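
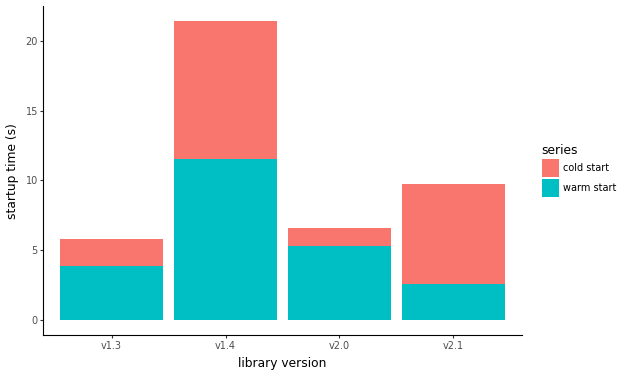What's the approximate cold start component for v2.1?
cold start top ≈ 10, bottom ≈ 2; segment ≈ 8.

≈ 8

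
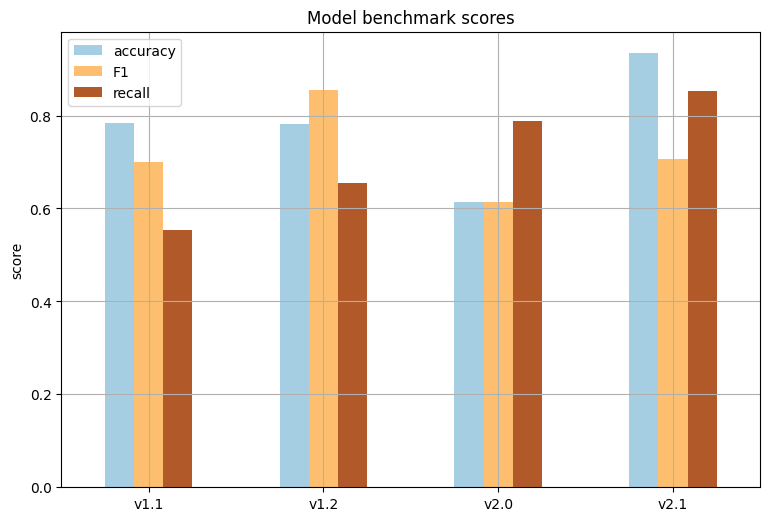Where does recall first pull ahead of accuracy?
v1.2: recall ≈ 0.7 vs accuracy ≈ 0.8 (not yet); v2.0: recall ≈ 0.8 vs accuracy ≈ 0.6 (first crossover).

v2.0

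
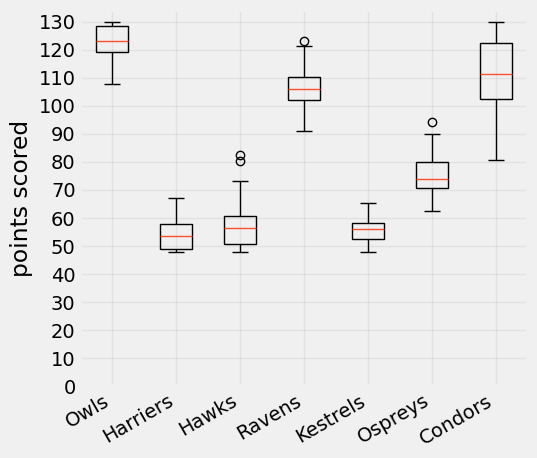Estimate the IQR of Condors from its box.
Q3 ≈ 120, Q1 ≈ 100; IQR ≈ 20.

≈ 20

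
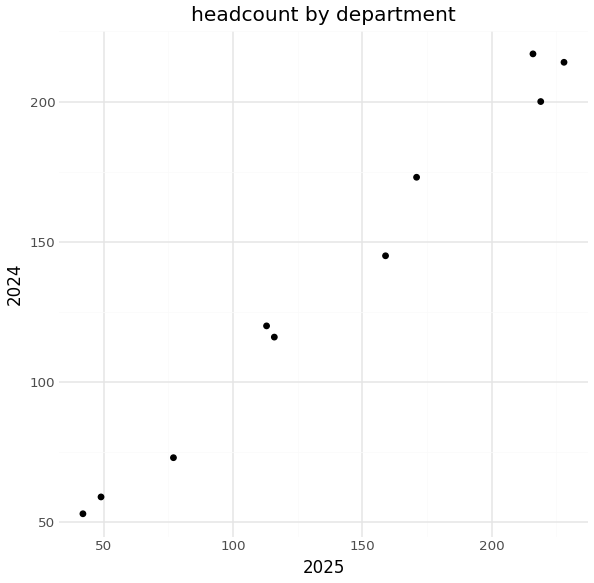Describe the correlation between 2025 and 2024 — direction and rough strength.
Points are positively correlated; strong (|r| ≈ 1.0).

positive, strong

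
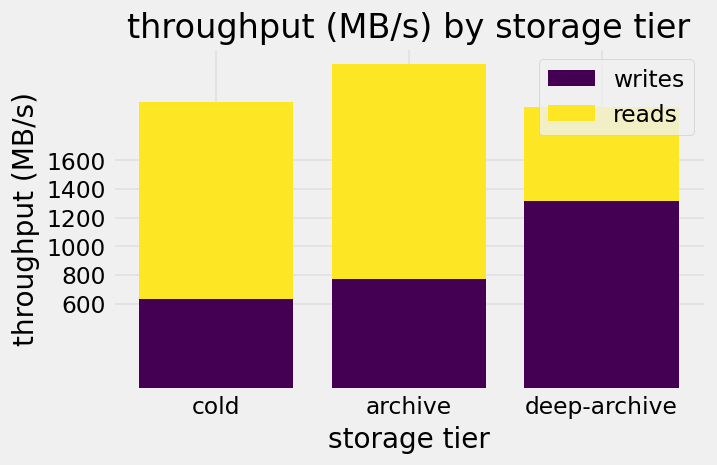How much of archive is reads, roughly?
reads top ≈ 2200, bottom ≈ 800; segment ≈ 1400.

≈ 1400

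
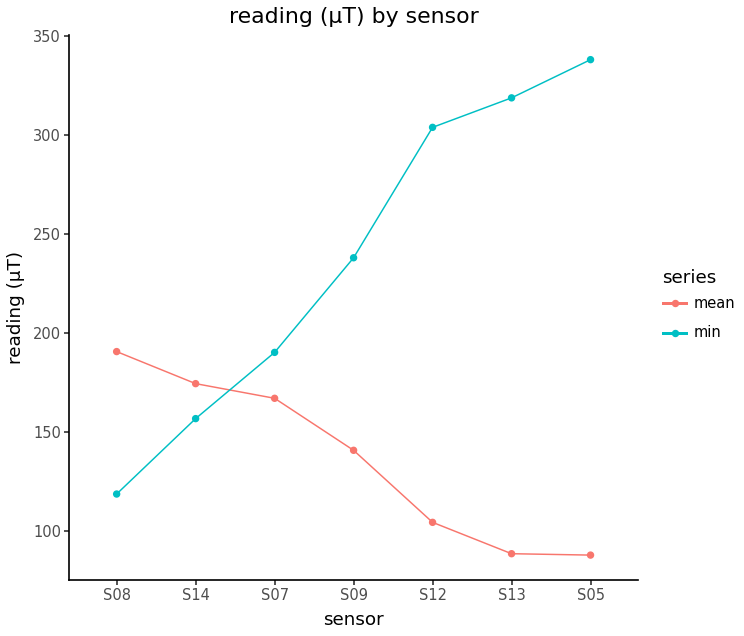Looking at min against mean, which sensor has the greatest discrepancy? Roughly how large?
S05: min ≈ 350, mean ≈ 100 → gap ≈ 250. Next-largest (S13) is only ≈ 225.

S05, ≈ 250 µT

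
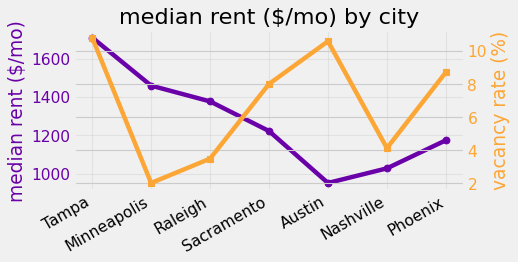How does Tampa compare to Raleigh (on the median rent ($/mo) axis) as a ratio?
≈ 1.21×

Tampa ≈ 1700, Raleigh ≈ 1400; 1700/1400 ≈ 1.21.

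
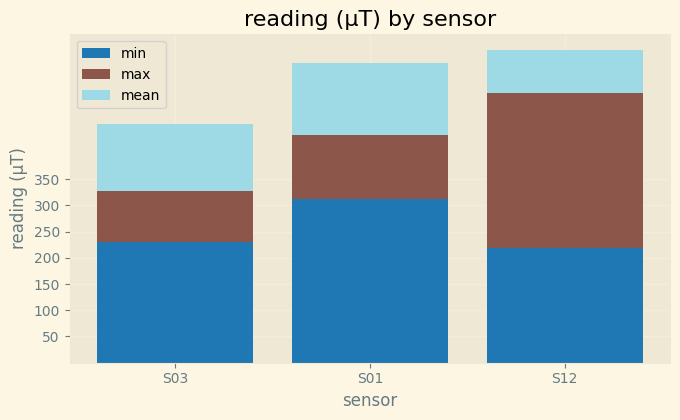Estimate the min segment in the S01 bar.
min top ≈ 300, bottom ≈ 0; segment ≈ 300.

≈ 300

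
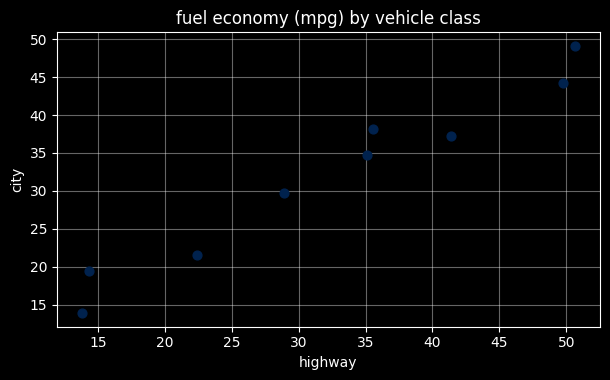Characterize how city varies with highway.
Points are positively correlated; strong (|r| ≈ 1.0).

positive, strong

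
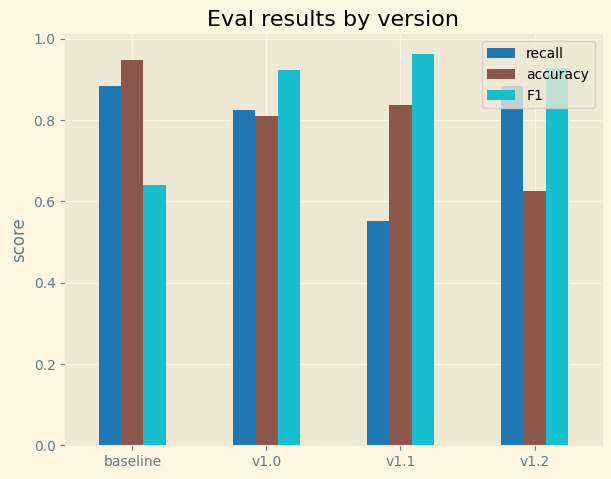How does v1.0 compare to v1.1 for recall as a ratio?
v1.0 ≈ 0.8, v1.1 ≈ 0.6; 0.8/0.6 ≈ 1.33.

≈ 1.33×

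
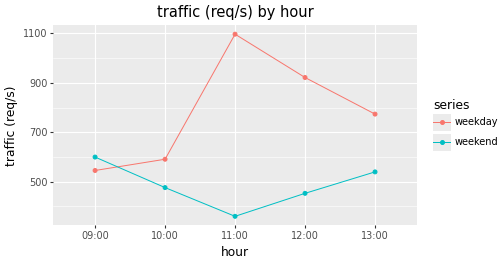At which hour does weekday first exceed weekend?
09:00: weekday ≈ 500 vs weekend ≈ 600 (not yet); 10:00: weekday ≈ 600 vs weekend ≈ 500 (first crossover).

10:00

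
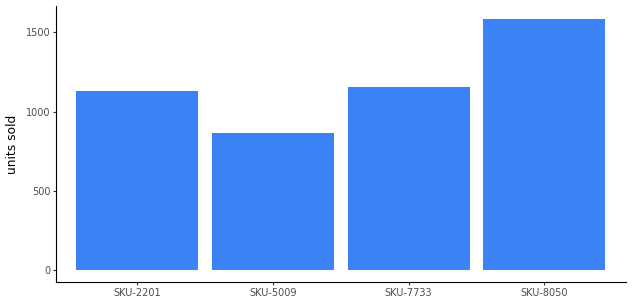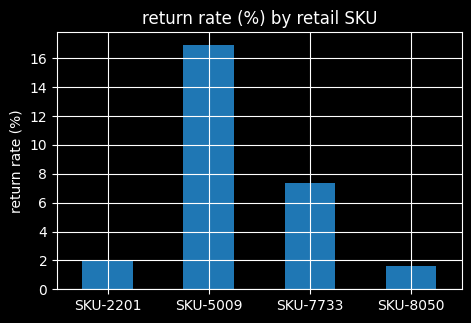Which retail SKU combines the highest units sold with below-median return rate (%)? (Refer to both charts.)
Chart 2 median return rate (%) ≈ 4; below-median retail SKUs: SKU-2201, SKU-8050. Among those, SKU-8050 has the highest units sold (≈ 1600).

SKU-8050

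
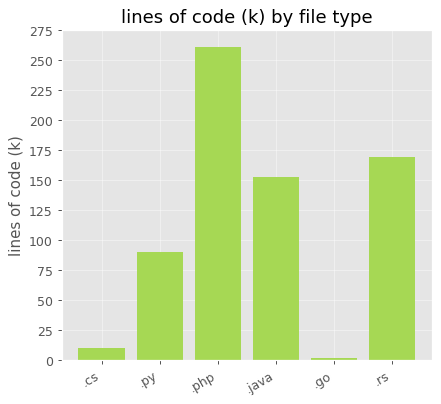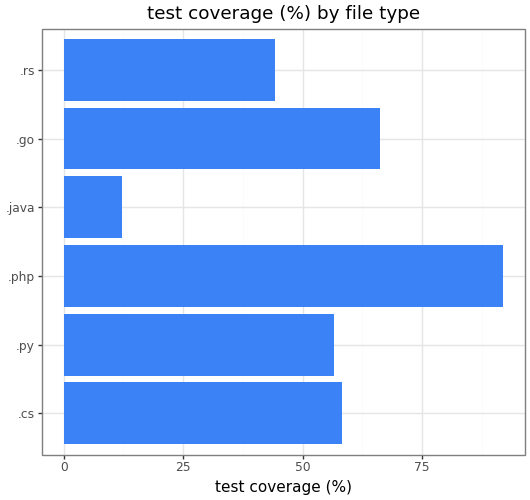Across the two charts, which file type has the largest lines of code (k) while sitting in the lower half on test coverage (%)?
.rs

Chart 2 median test coverage (%) ≈ 60; below-median file types: .py, .java, .rs. Among those, .rs has the highest lines of code (k) (≈ 175).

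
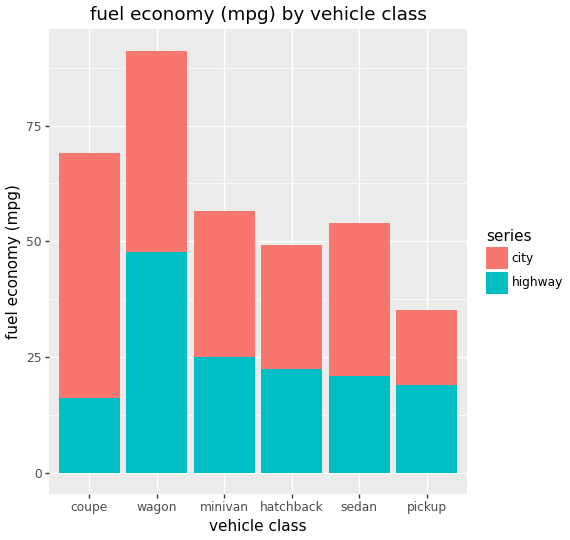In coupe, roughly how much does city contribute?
city top ≈ 70, bottom ≈ 20; segment ≈ 50.

≈ 50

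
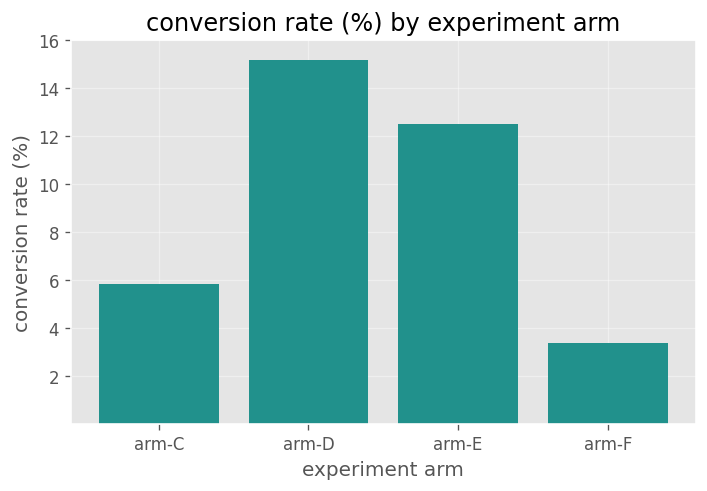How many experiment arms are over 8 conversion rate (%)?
2

Above 8: arm-D, arm-E.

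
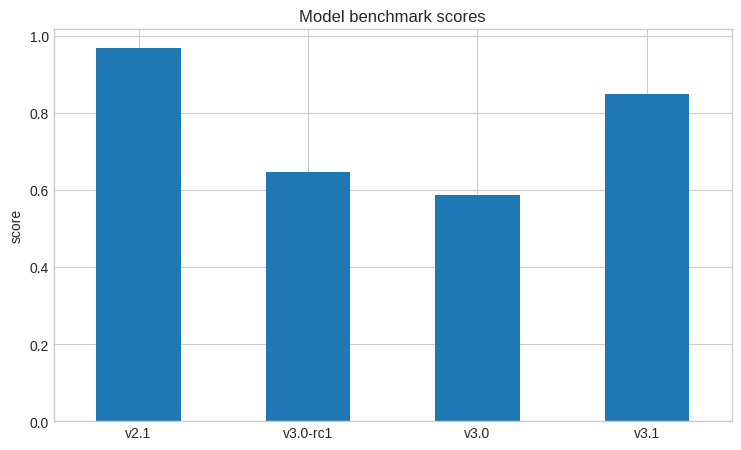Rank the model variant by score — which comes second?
v3.1

Top 3: v2.1 ≈ 1.0, v3.1 ≈ 0.8, v3.0-rc1 ≈ 0.6.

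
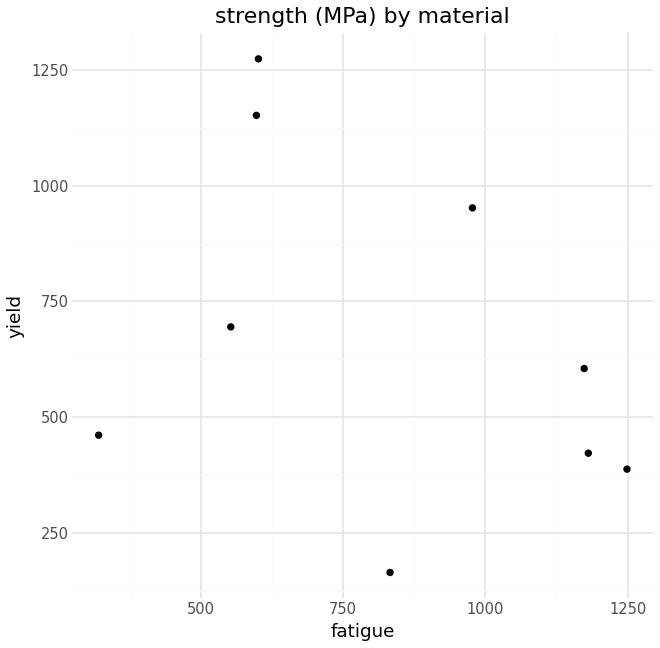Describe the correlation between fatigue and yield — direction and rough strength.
negative, weak

Points are negatively correlated; weak (|r| ≈ 0.3).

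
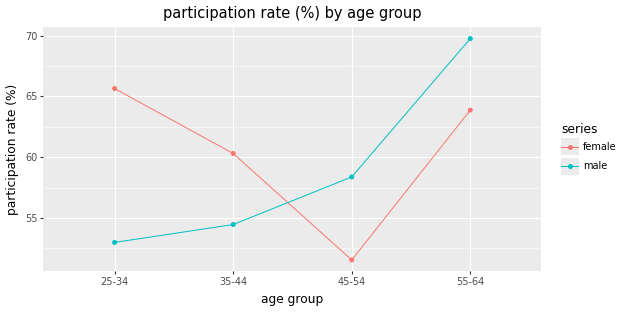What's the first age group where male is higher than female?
45-54

35-44: male ≈ 54 vs female ≈ 60 (not yet); 45-54: male ≈ 58 vs female ≈ 52 (first crossover).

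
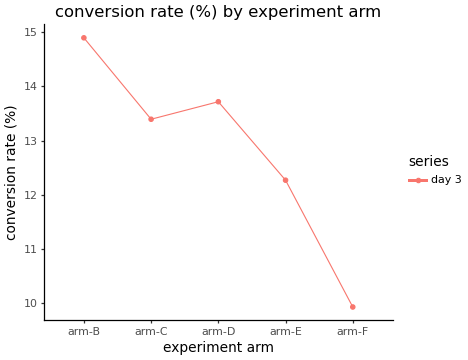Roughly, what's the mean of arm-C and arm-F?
(13.5 + 10.0) / 2 ≈ 11.75.

≈ 11.75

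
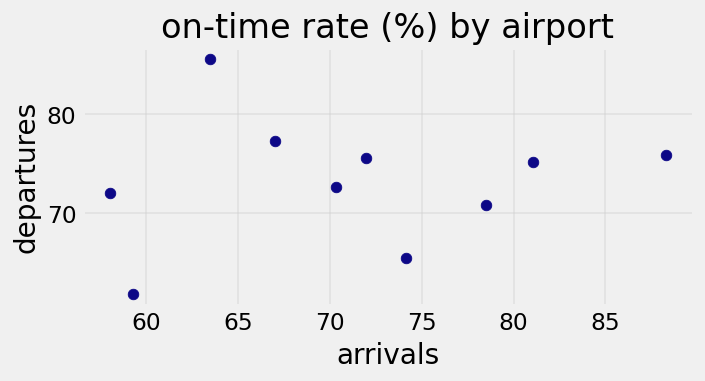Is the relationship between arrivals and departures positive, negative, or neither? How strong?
no clear correlation

Points are roughly uncorrelated; weak (|r| ≈ 0.1).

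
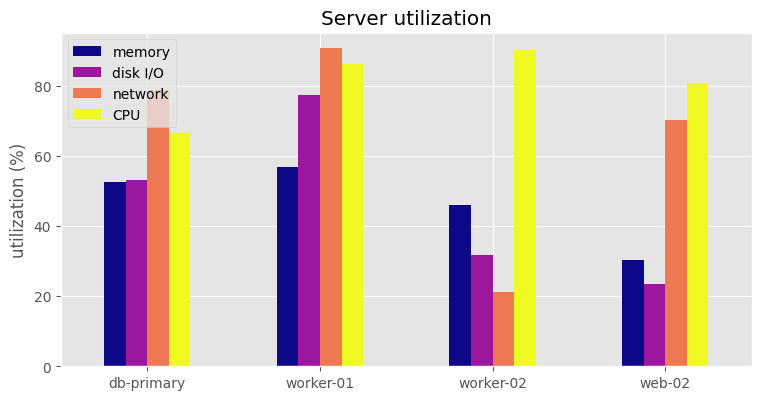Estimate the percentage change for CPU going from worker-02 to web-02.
worker-02 ≈ 90, web-02 ≈ 80; (80 − 90) / 90 ≈ -11.1%.

≈ -11.1%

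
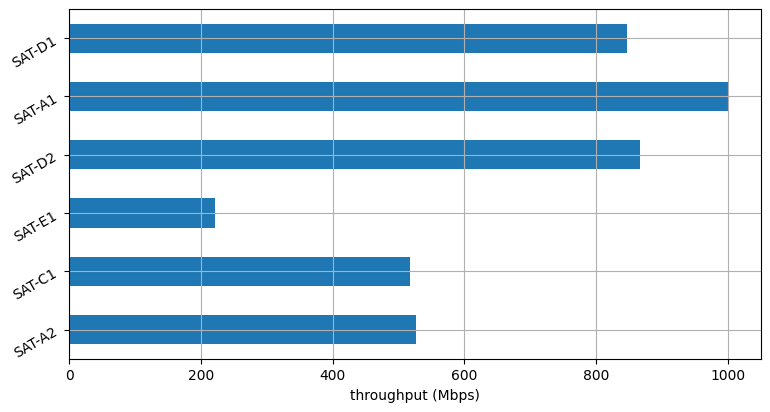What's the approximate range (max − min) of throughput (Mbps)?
Max SAT-A1 ≈ 1000, min SAT-E1 ≈ 200; range ≈ 800.

≈ 800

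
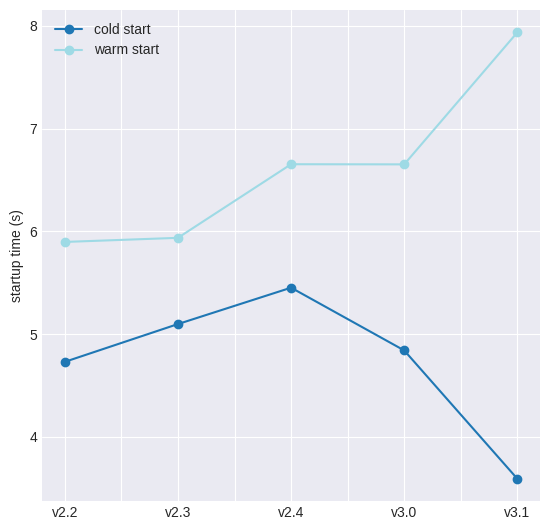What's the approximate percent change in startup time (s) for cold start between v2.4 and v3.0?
v2.4 ≈ 5.5, v3.0 ≈ 5.0; (5.0 − 5.5) / 5.5 ≈ -9.1%.

≈ -9.1%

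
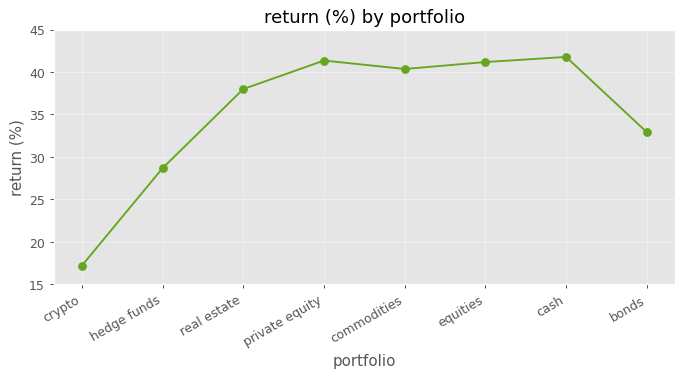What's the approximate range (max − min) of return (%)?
Max cash ≈ 40, min crypto ≈ 15; range ≈ 25.

≈ 25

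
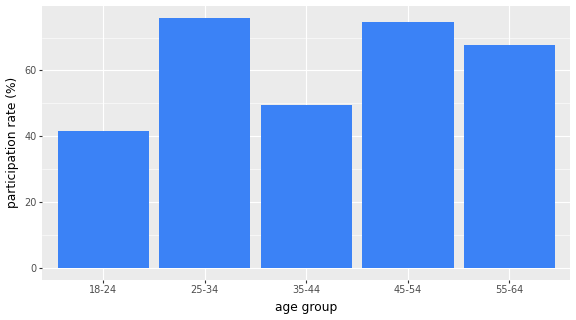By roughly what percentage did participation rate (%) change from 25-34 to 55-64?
25-34 ≈ 80, 55-64 ≈ 70; (70 − 80) / 80 ≈ -12.5%.

≈ -12.5%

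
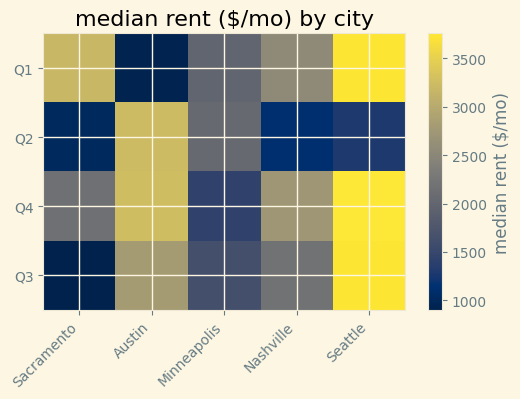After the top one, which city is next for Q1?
Top 3 for Q1: Seattle ≈ 3500, Sacramento ≈ 3000, Nashville ≈ 2500.

Sacramento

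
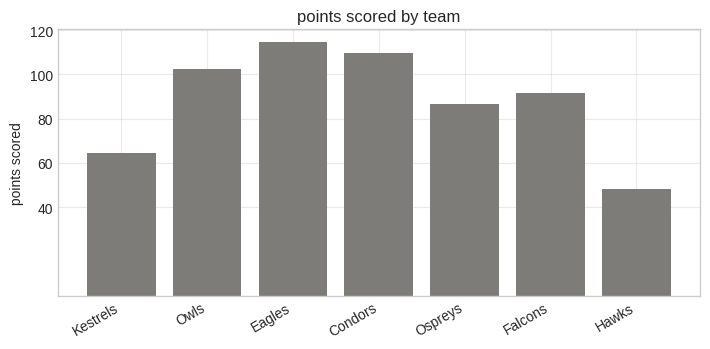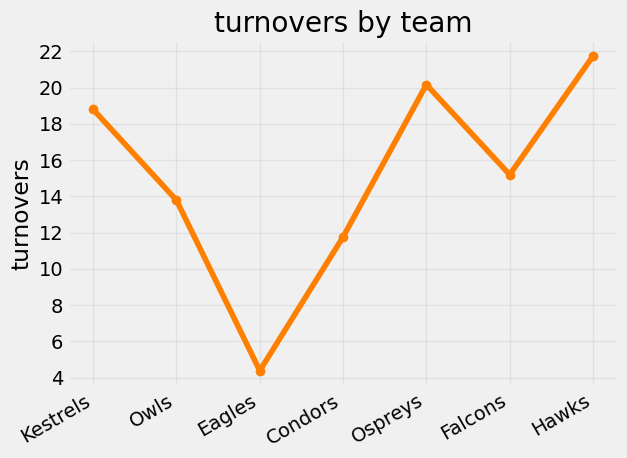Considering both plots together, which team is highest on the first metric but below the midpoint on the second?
Chart 2 median turnovers ≈ 16; below-median teams: Owls, Eagles, Condors. Among those, Eagles has the highest points scored (≈ 120).

Eagles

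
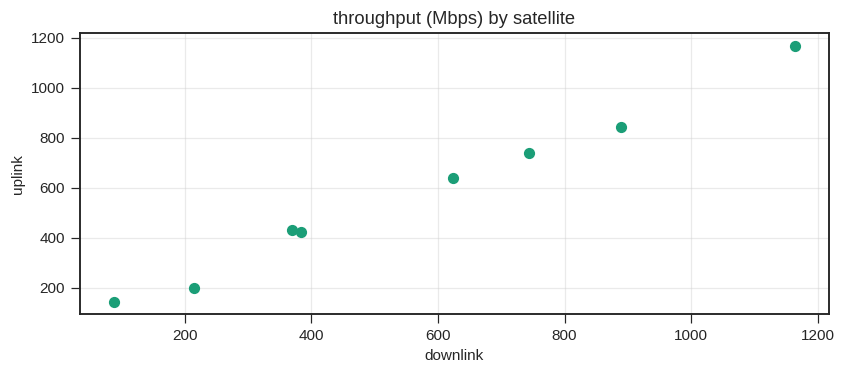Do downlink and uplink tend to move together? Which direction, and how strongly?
positive, strong

Points are positively correlated; strong (|r| ≈ 1.0).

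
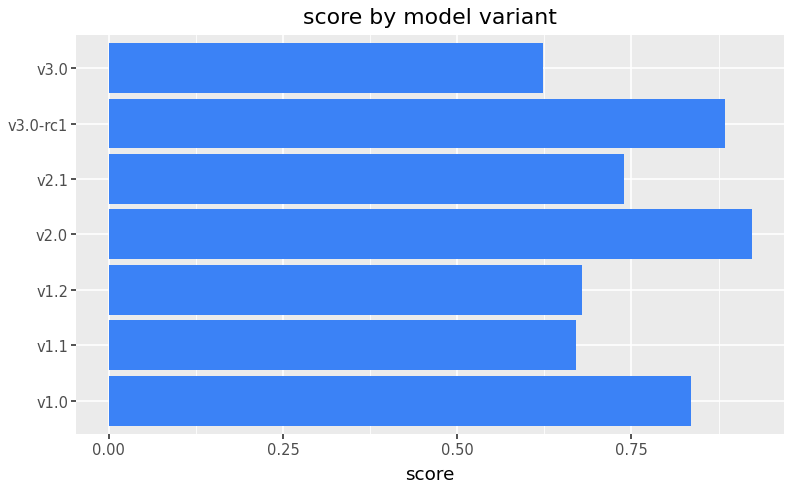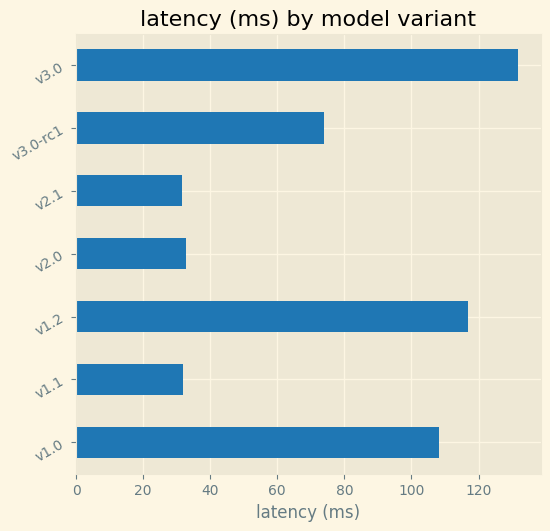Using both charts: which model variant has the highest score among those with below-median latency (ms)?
v2.0

Chart 2 median latency (ms) ≈ 80; below-median model variants: v1.1, v2.0, v2.1. Among those, v2.0 has the highest score (≈ 0.9).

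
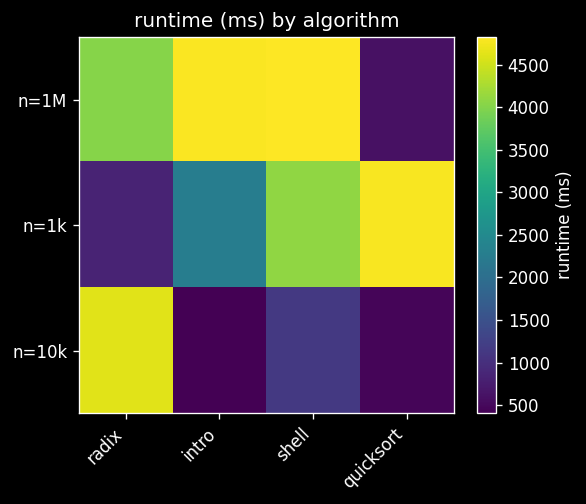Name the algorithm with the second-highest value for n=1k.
Top 3 for n=1k: quicksort ≈ 5000, shell ≈ 4000, intro ≈ 2500.

shell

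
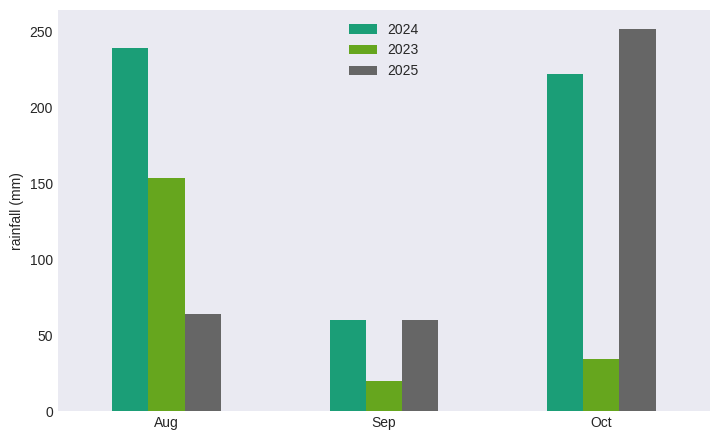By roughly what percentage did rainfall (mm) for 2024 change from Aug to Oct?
≈ -10%

Aug ≈ 250, Oct ≈ 225; (225 − 250) / 250 ≈ -10%.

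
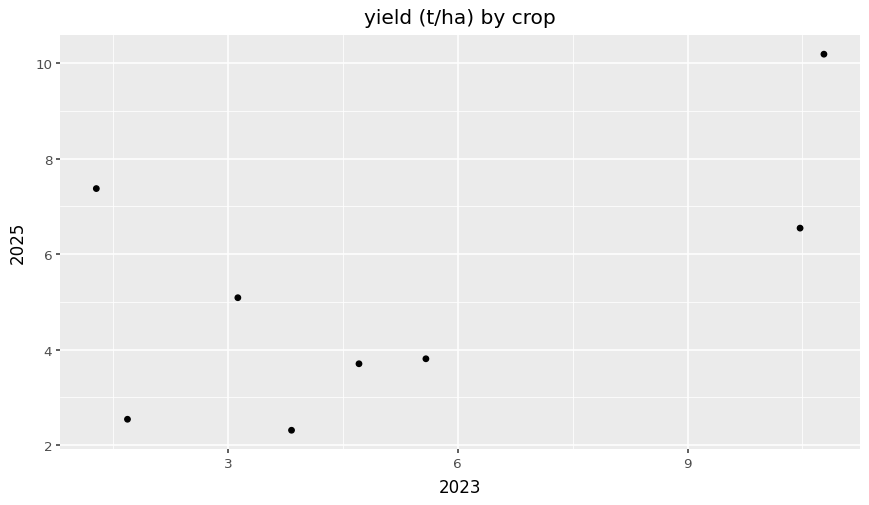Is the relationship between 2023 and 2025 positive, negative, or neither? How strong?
Points are positively correlated; moderate (|r| ≈ 0.6).

positive, moderate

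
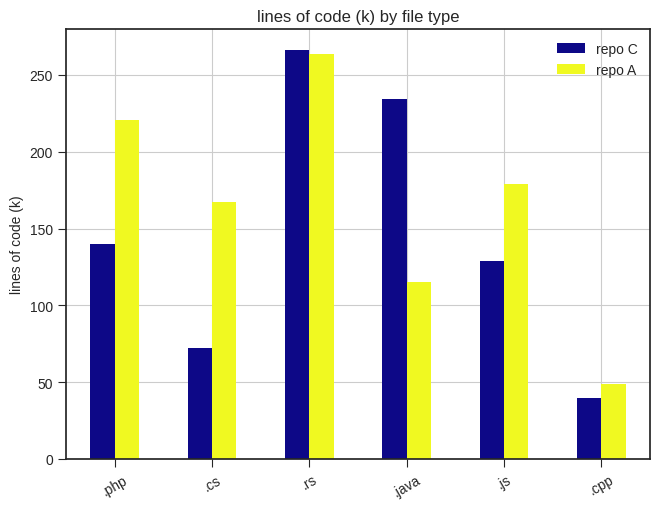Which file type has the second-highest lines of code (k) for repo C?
Top 3 for repo C: .rs ≈ 275, .java ≈ 225, .php ≈ 150.

.java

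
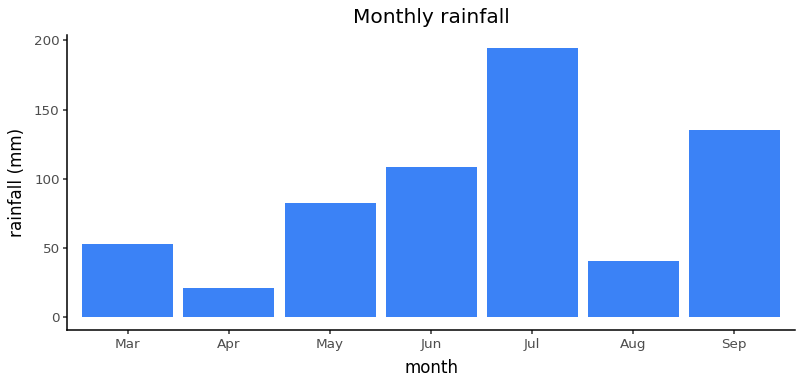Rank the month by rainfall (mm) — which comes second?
Top 3: Jul ≈ 200, Sep ≈ 140, Jun ≈ 100.

Sep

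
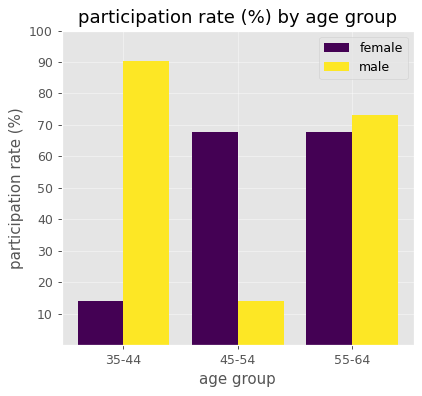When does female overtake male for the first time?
45-54

35-44: female ≈ 10 vs male ≈ 90 (not yet); 45-54: female ≈ 70 vs male ≈ 10 (first crossover).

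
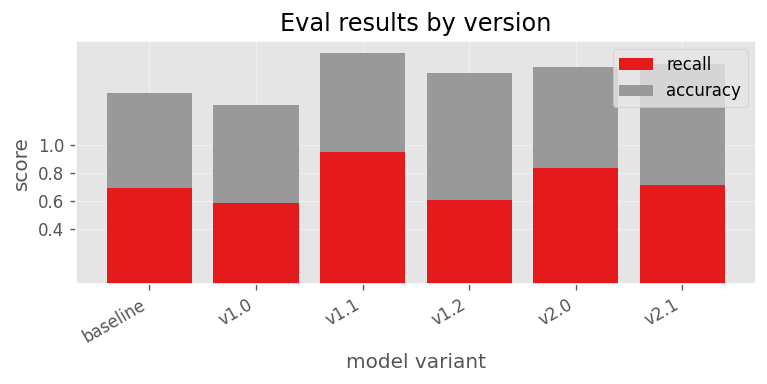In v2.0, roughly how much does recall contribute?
≈ 0.8

recall top ≈ 0.8, bottom ≈ 0.0; segment ≈ 0.8.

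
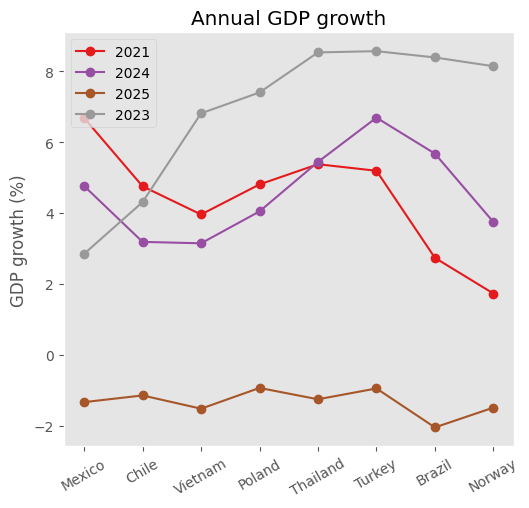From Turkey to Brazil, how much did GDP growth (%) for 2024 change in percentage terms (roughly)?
Turkey ≈ 7, Brazil ≈ 6; (6 − 7) / 7 ≈ -14.3%.

≈ -14.3%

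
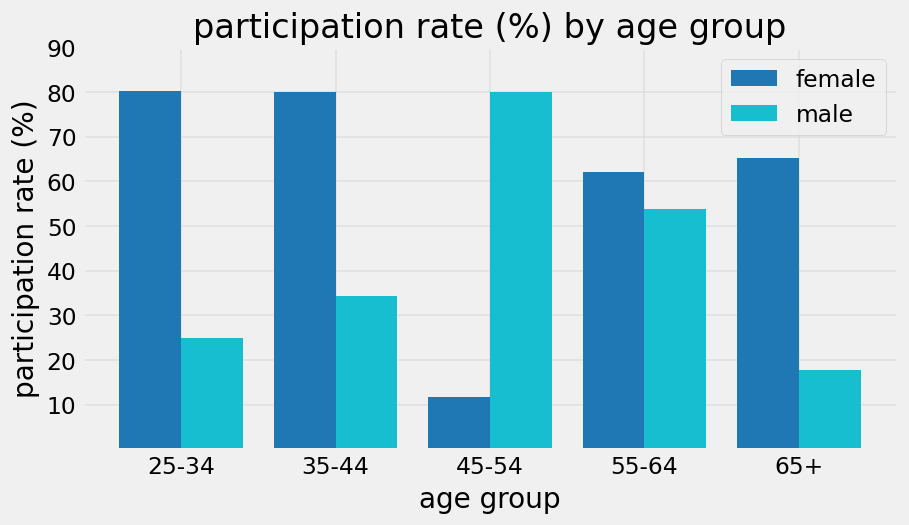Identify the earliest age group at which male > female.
45-54

35-44: male ≈ 30 vs female ≈ 80 (not yet); 45-54: male ≈ 80 vs female ≈ 10 (first crossover).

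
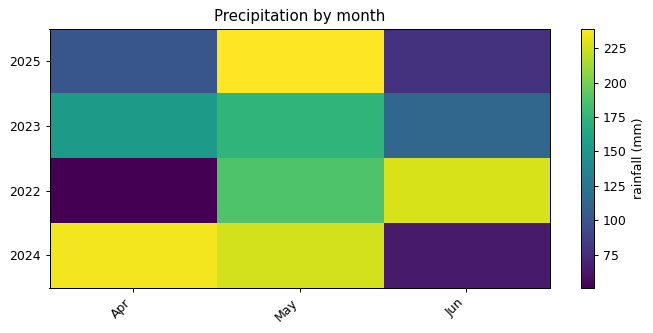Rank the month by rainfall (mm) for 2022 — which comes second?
Top 3 for 2022: Jun ≈ 220, May ≈ 180, Apr ≈ 60.

May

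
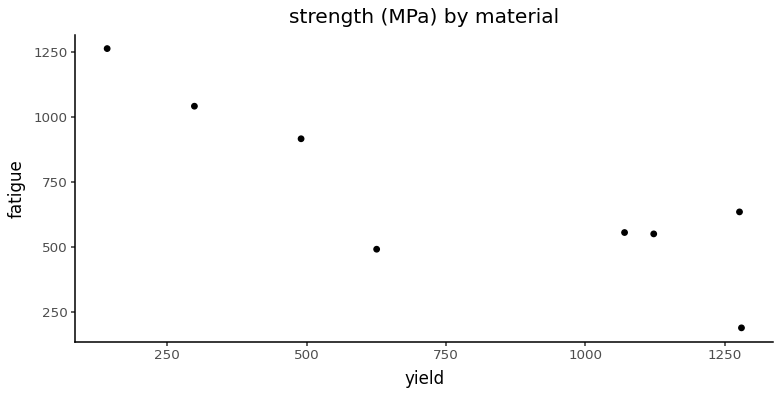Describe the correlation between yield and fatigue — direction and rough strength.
Points are negatively correlated; strong (|r| ≈ 0.9).

negative, strong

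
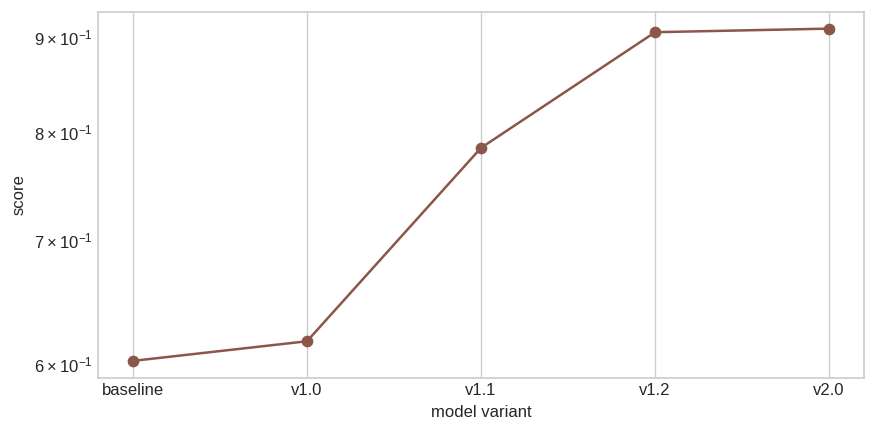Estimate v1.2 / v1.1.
≈ 1.12×

v1.2 ≈ 0.90, v1.1 ≈ 0.80; 0.90/0.80 ≈ 1.12.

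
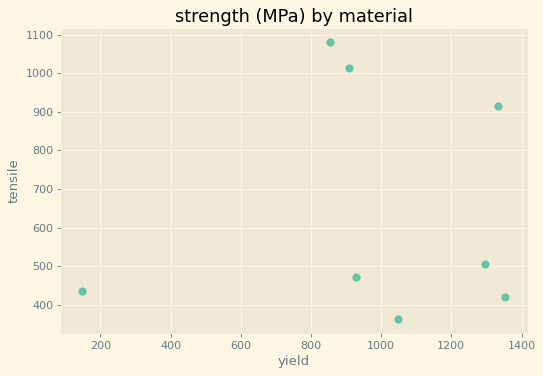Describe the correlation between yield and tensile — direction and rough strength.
Points are roughly uncorrelated; weak (|r| ≈ 0.1).

no clear correlation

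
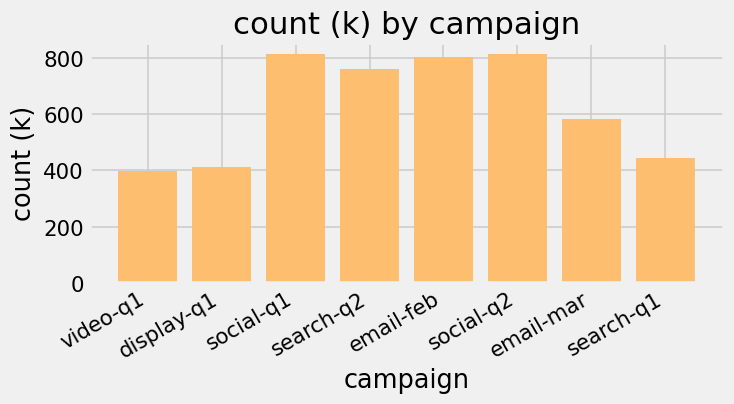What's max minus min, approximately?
≈ 400

Max social-q2 ≈ 800, min video-q1 ≈ 400; range ≈ 400.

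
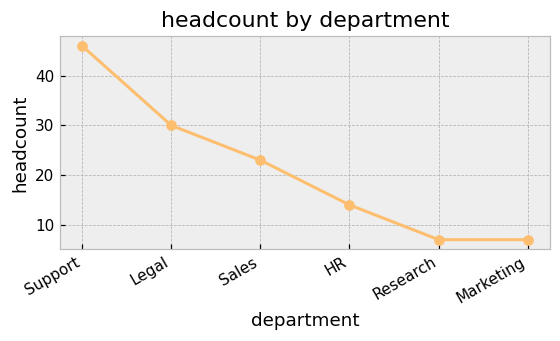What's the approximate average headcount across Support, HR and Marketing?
(45 + 15 + 5) / 3 ≈ 22.

≈ 22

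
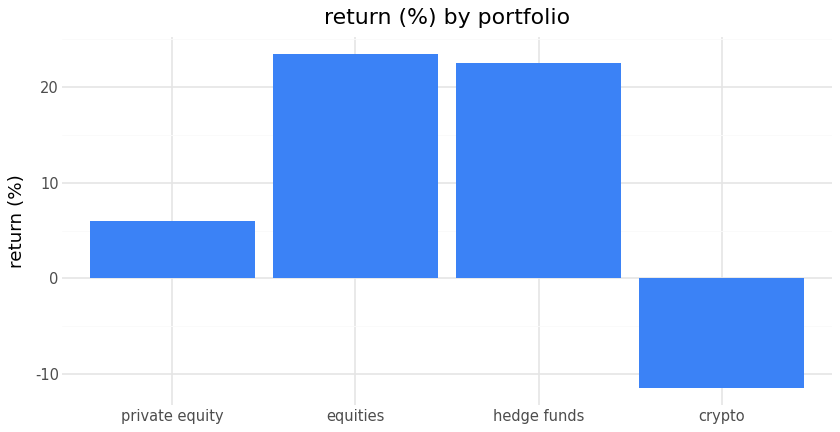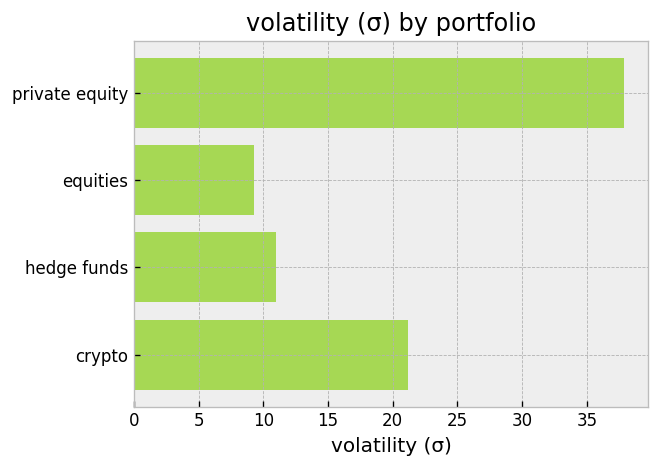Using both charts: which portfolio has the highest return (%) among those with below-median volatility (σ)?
Chart 2 median volatility (σ) ≈ 15; below-median portfolios: equities, hedge funds. Among those, equities has the highest return (%) (≈ 25).

equities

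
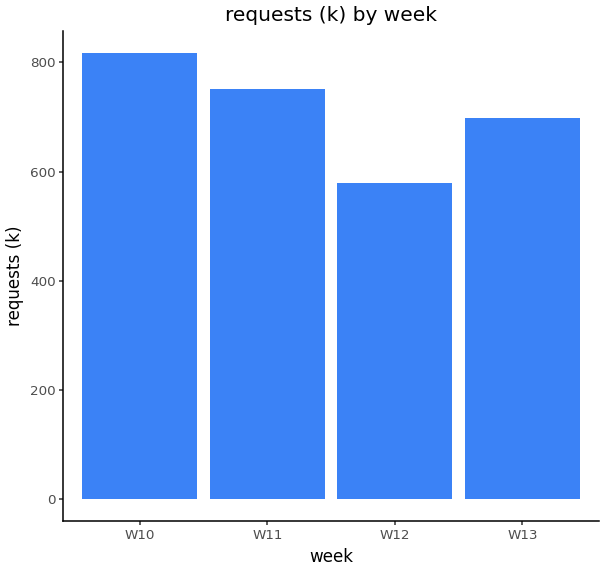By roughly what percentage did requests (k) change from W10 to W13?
W10 ≈ 800, W13 ≈ 700; (700 − 800) / 800 ≈ -12.5%.

≈ -12.5%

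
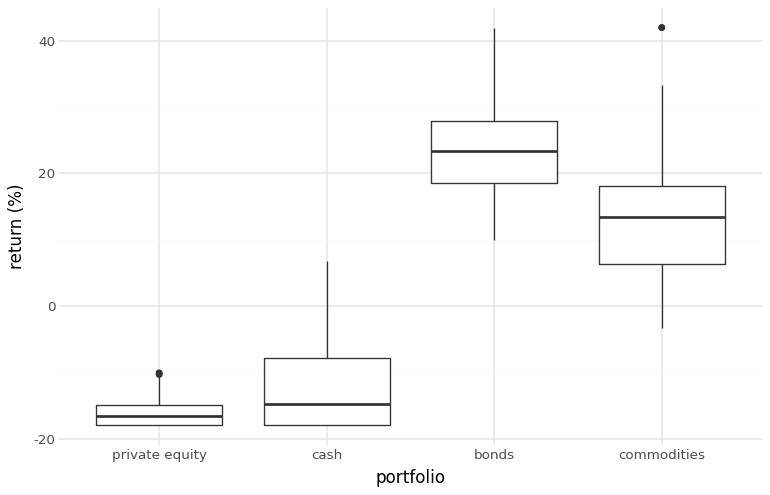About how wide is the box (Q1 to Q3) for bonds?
Q3 ≈ 30, Q1 ≈ 20; IQR ≈ 10.

≈ 10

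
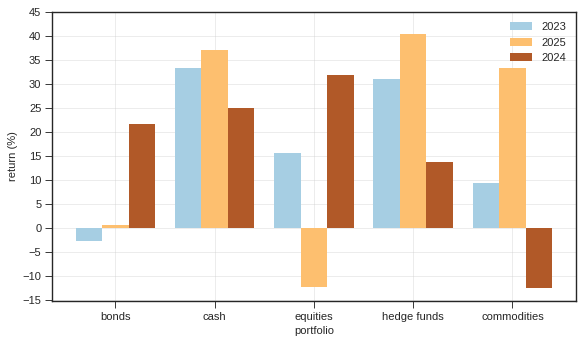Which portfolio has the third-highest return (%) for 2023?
equities

Top 4 for 2023: cash ≈ 35, hedge funds ≈ 30, equities ≈ 15, commodities ≈ 10.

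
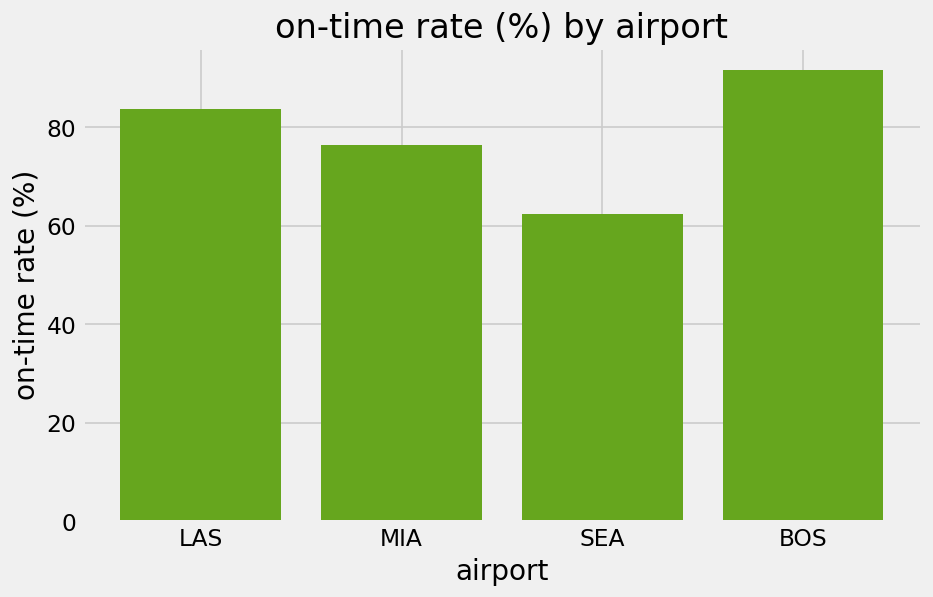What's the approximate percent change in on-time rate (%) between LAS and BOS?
≈ +12.5%

LAS ≈ 80, BOS ≈ 90; (90 − 80) / 80 ≈ +12.5%.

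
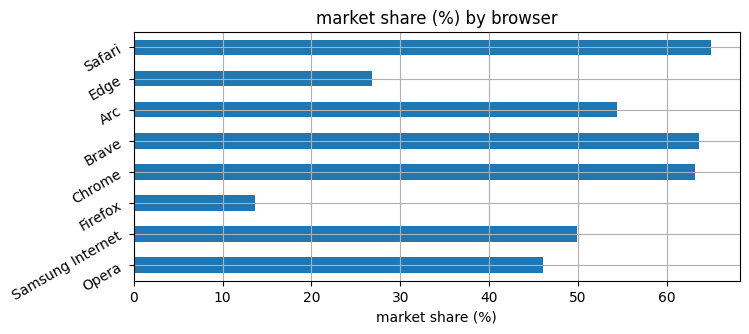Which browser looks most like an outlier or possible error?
Firefox

Firefox ≈ 10; the rest sit between ≈ 30 and ≈ 60.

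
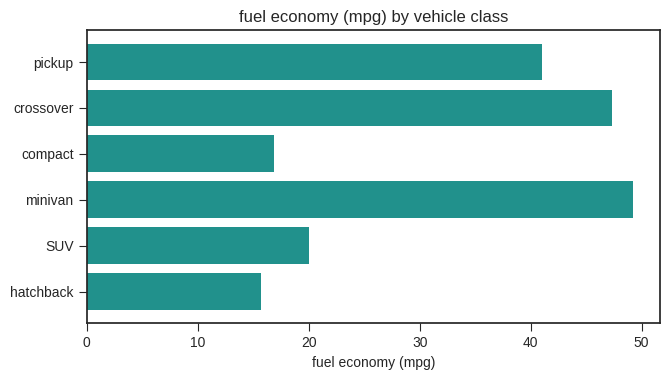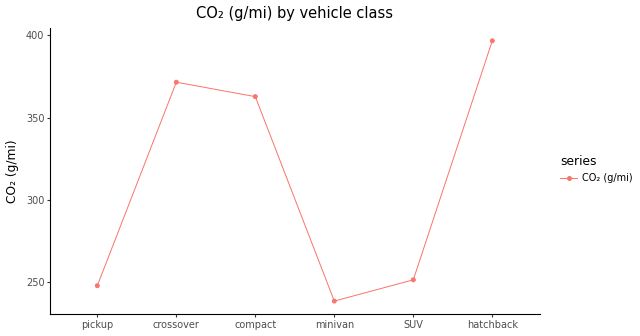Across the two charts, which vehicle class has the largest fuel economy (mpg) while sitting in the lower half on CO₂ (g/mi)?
Chart 2 median CO₂ (g/mi) ≈ 300; below-median vehicle classes: pickup, minivan, SUV. Among those, minivan has the highest fuel economy (mpg) (≈ 50).

minivan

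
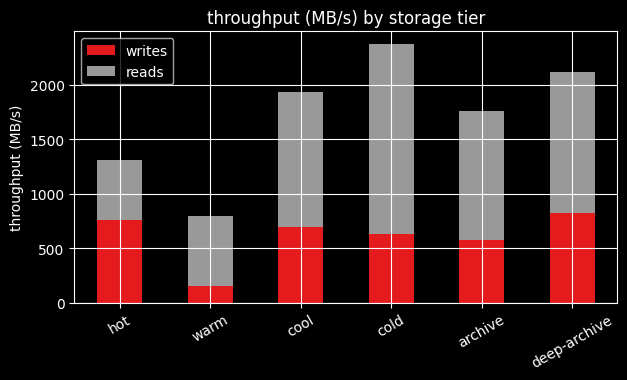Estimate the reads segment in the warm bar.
reads top ≈ 800, bottom ≈ 200; segment ≈ 600.

≈ 600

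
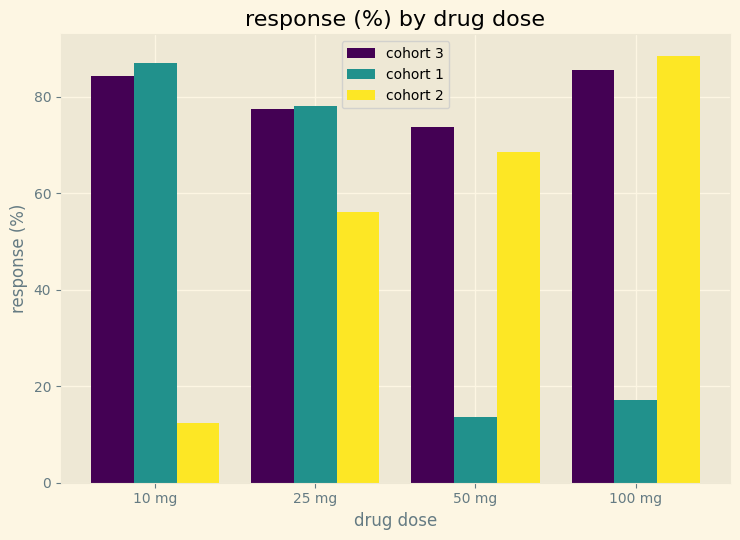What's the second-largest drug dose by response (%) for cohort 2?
Top 3 for cohort 2: 100 mg ≈ 90, 50 mg ≈ 70, 25 mg ≈ 60.

50 mg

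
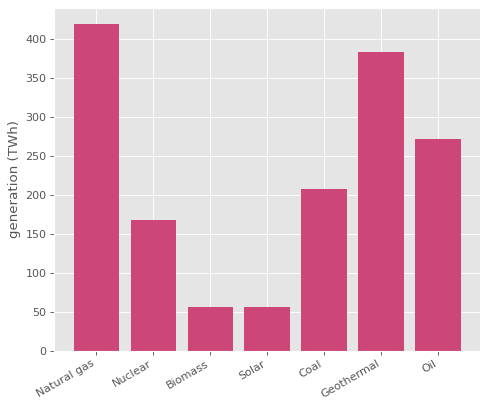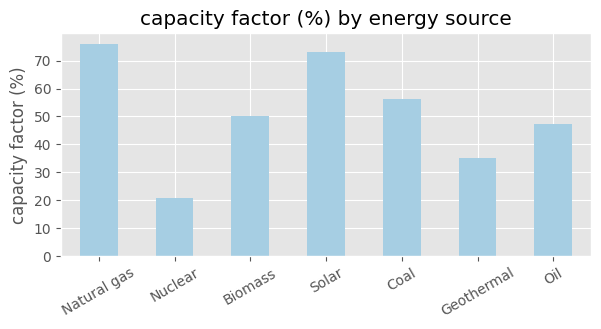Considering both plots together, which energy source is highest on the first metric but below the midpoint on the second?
Geothermal

Chart 2 median capacity factor (%) ≈ 50; below-median energy sources: Nuclear, Geothermal, Oil. Among those, Geothermal has the highest generation (TWh) (≈ 400).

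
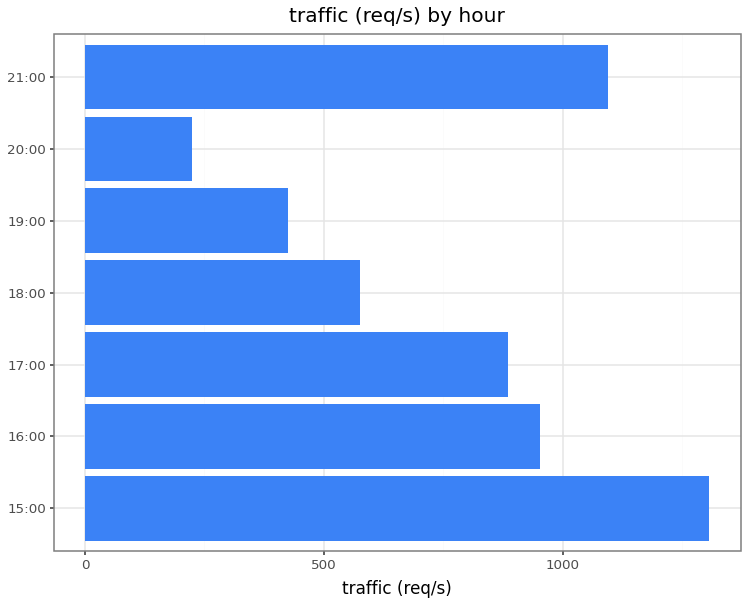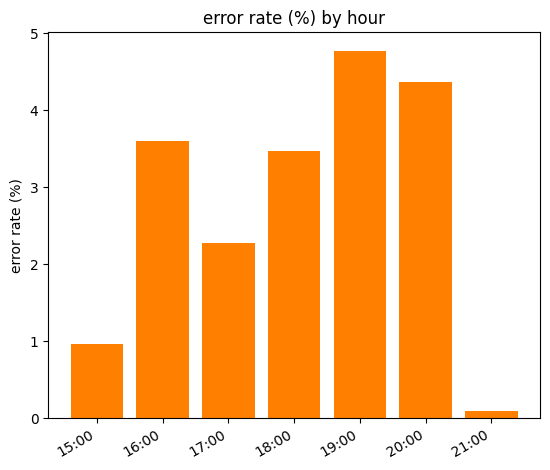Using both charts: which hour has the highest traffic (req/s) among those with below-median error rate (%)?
15:00

Chart 2 median error rate (%) ≈ 3.5; below-median hours: 15:00, 17:00, 21:00. Among those, 15:00 has the highest traffic (req/s) (≈ 1400).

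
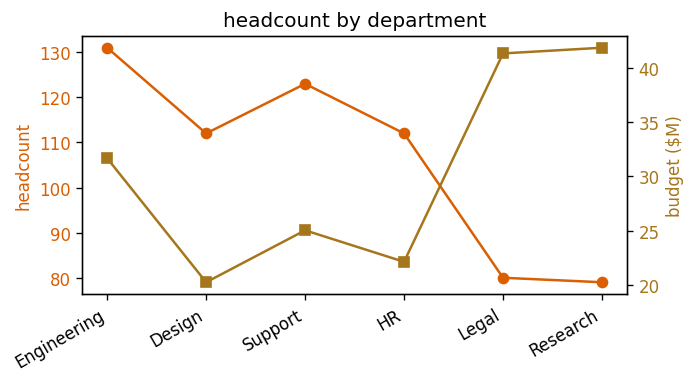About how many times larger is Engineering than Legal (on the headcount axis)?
Engineering ≈ 130, Legal ≈ 80; 130/80 ≈ 1.62.

≈ 1.62×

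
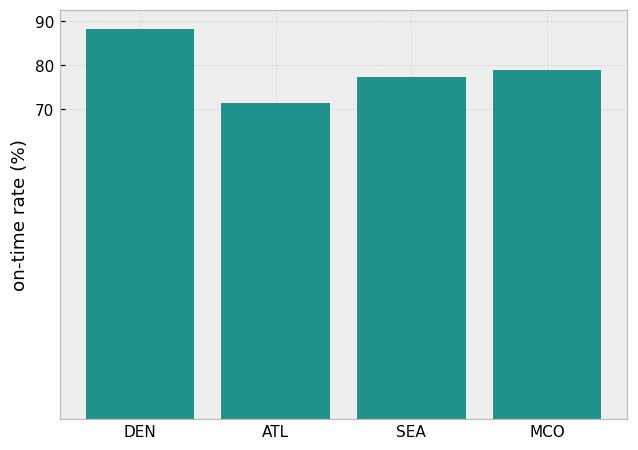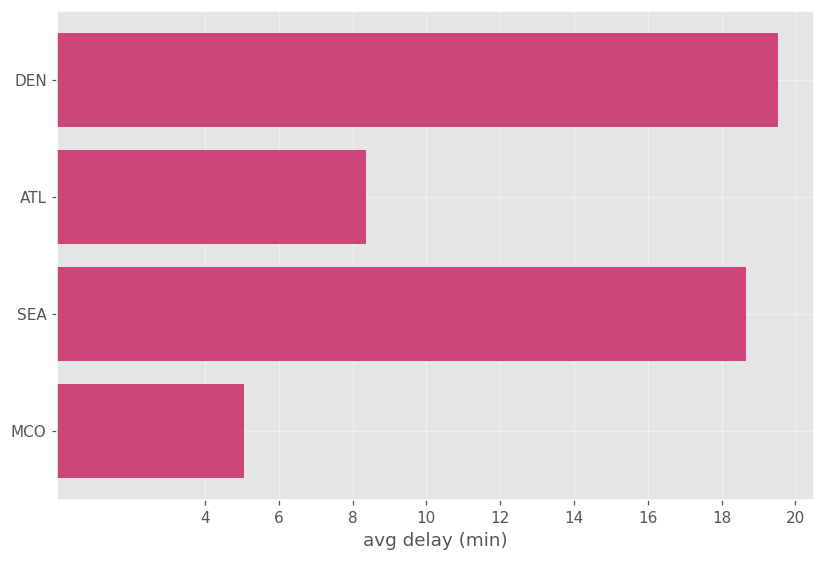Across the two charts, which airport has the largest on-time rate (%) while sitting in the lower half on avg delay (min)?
MCO

Chart 2 median avg delay (min) ≈ 14; below-median airports: ATL, MCO. Among those, MCO has the highest on-time rate (%) (≈ 80).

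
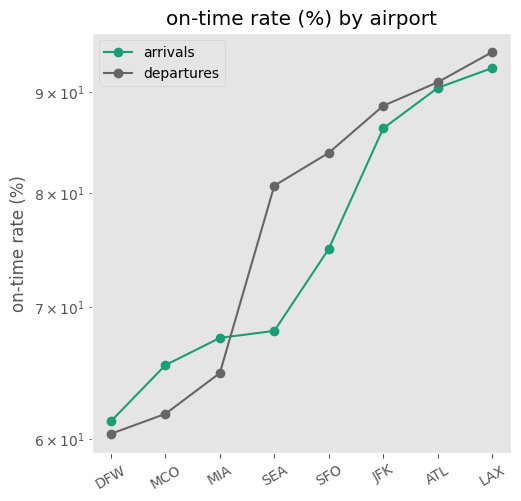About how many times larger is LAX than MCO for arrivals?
≈ 1.46×

LAX ≈ 95, MCO ≈ 65; 95/65 ≈ 1.46.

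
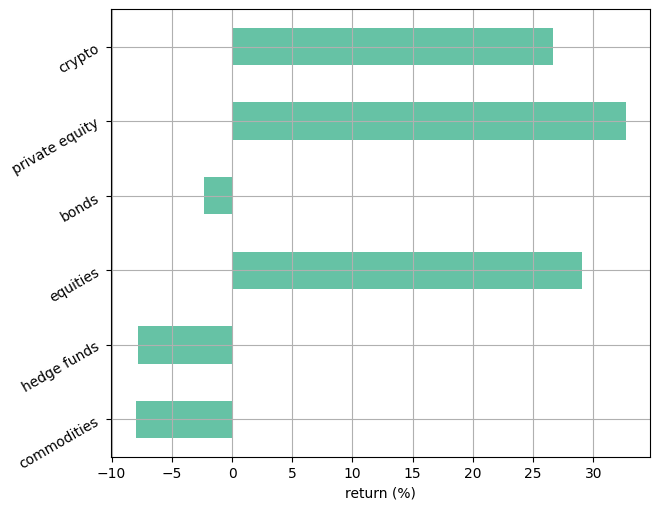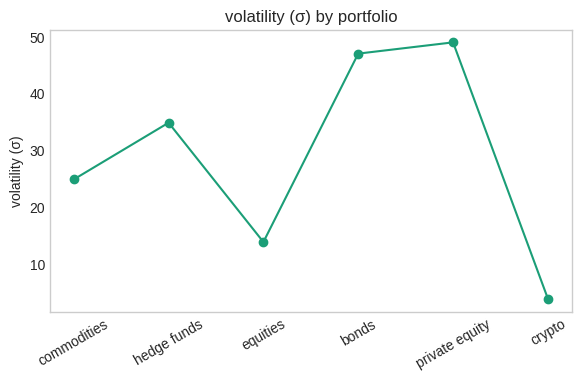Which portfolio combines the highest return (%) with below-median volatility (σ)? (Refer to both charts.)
Chart 2 median volatility (σ) ≈ 30; below-median portfolios: commodities, equities, crypto. Among those, equities has the highest return (%) (≈ 30).

equities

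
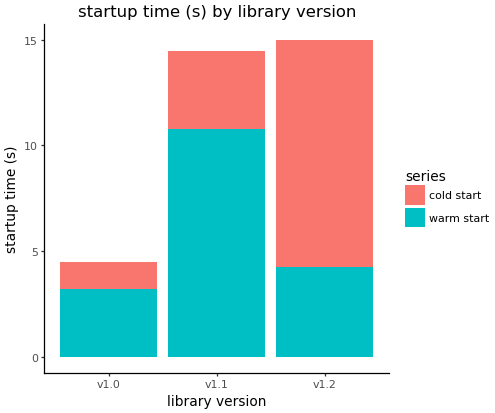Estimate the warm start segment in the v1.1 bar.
warm start top ≈ 10, bottom ≈ 0; segment ≈ 10.

≈ 10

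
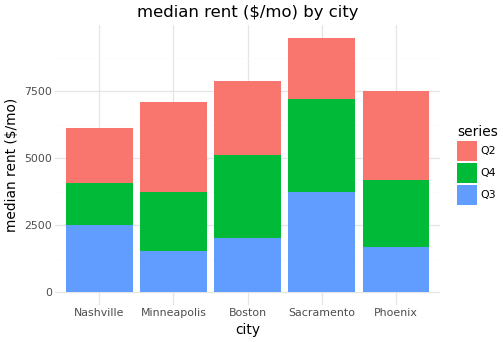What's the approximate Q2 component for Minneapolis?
≈ 3000

Q2 top ≈ 7000, bottom ≈ 4000; segment ≈ 3000.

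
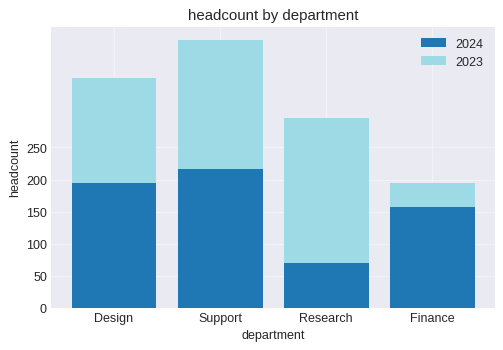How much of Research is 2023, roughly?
2023 top ≈ 300, bottom ≈ 50; segment ≈ 250.

≈ 250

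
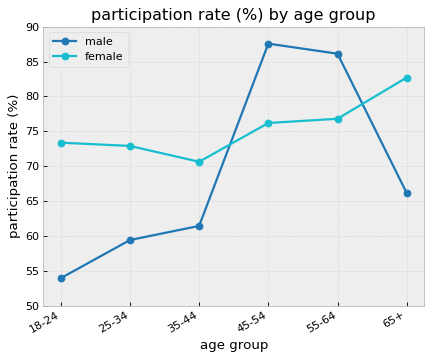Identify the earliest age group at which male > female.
35-44: male ≈ 60 vs female ≈ 70 (not yet); 45-54: male ≈ 90 vs female ≈ 75 (first crossover).

45-54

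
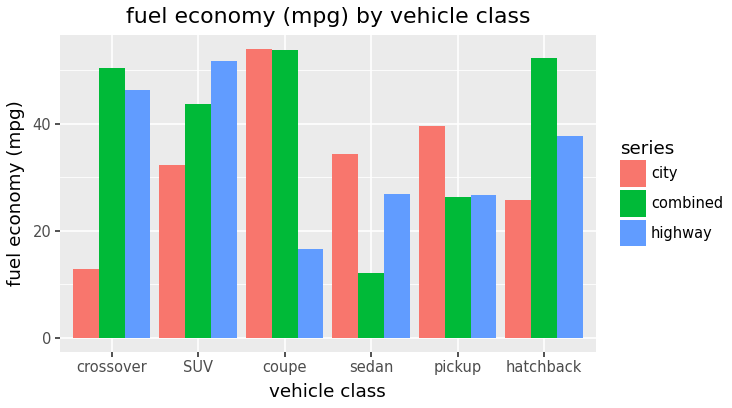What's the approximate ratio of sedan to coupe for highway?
sedan ≈ 25, coupe ≈ 15; 25/15 ≈ 1.67.

≈ 1.67×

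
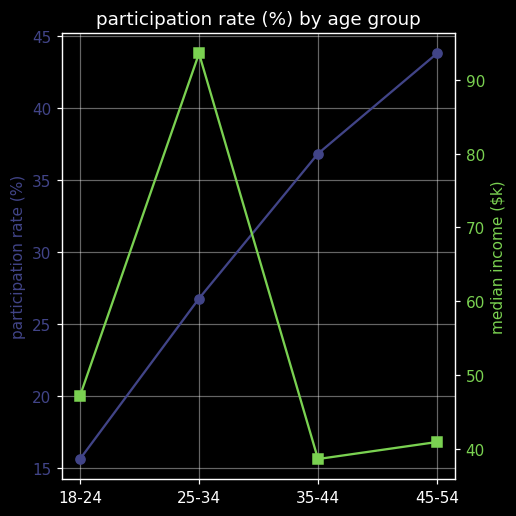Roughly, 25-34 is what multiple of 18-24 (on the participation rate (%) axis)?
≈ 1.67×

25-34 ≈ 25, 18-24 ≈ 15; 25/15 ≈ 1.67.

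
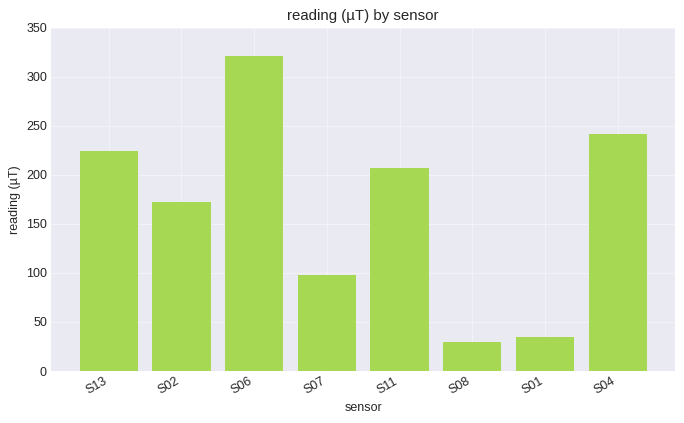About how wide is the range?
Max S06 ≈ 300, min S08 ≈ 50; range ≈ 250.

≈ 250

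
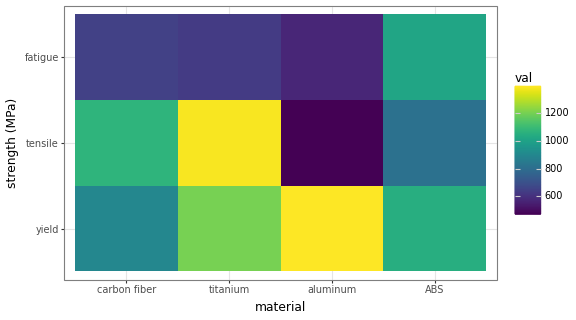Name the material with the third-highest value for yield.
ABS

Top 4 for yield: aluminum ≈ 1400, titanium ≈ 1200, ABS ≈ 1100, carbon fiber ≈ 900.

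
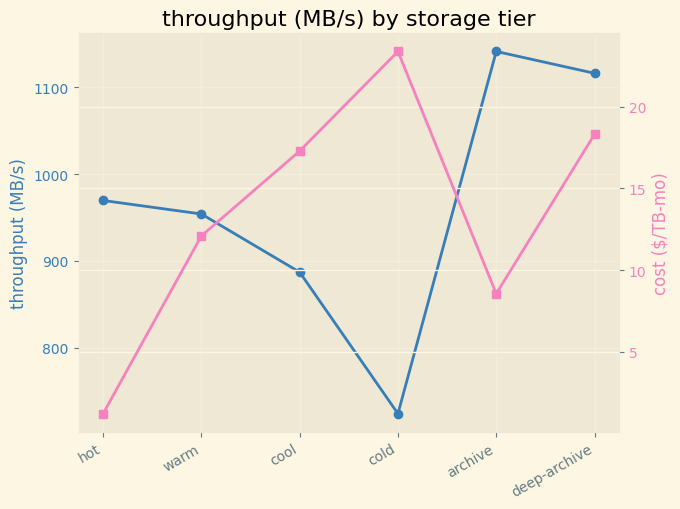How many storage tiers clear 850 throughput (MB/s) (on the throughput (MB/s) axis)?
5

Above 850: hot, warm, cool, archive, deep-archive.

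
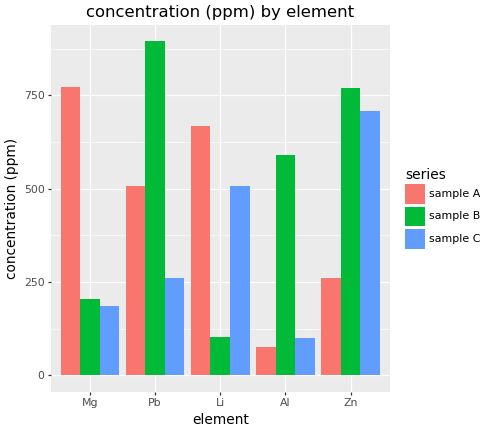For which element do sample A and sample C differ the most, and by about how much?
Mg: sample A ≈ 800, sample C ≈ 200 → gap ≈ 600. Next-largest (Zn) is only ≈ 400.

Mg, ≈ 600 ppm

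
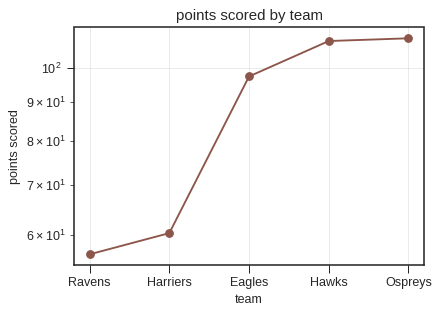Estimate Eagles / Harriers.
≈ 1.58×

Eagles ≈ 95, Harriers ≈ 60; 95/60 ≈ 1.58.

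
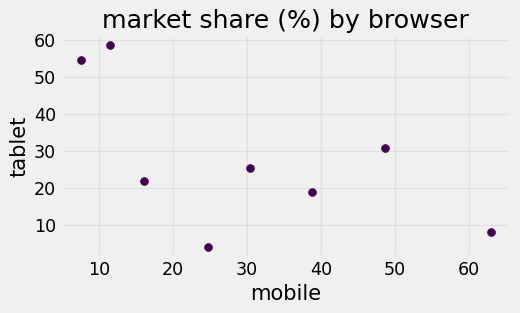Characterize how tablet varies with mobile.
Points are negatively correlated; moderate (|r| ≈ 0.6).

negative, moderate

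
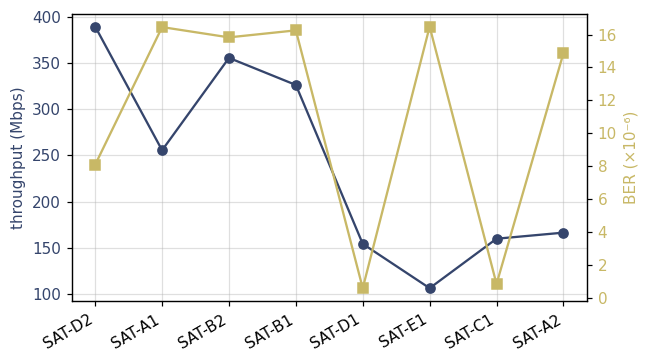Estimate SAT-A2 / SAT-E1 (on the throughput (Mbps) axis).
SAT-A2 ≈ 175, SAT-E1 ≈ 100; 175/100 ≈ 1.75.

≈ 1.75×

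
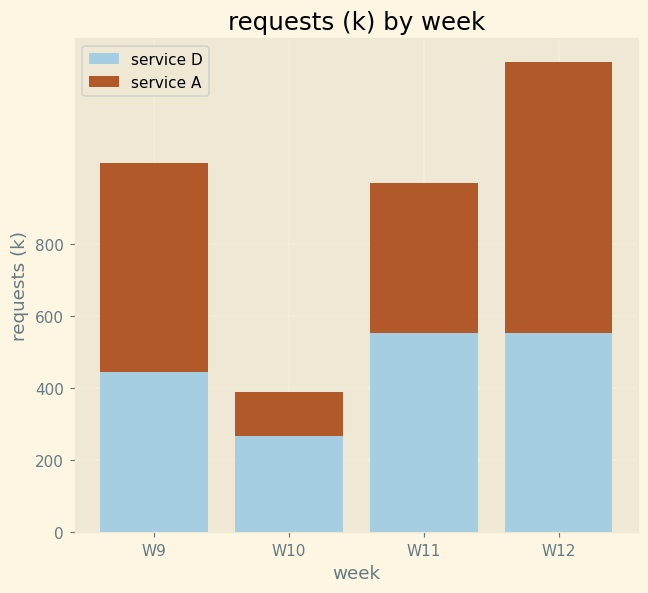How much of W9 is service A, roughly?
≈ 600

service A top ≈ 1000, bottom ≈ 400; segment ≈ 600.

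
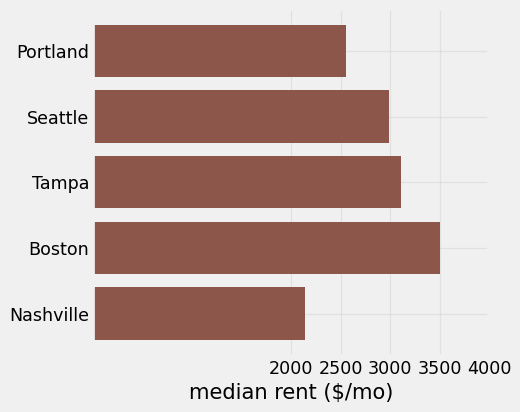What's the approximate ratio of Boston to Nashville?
Boston ≈ 3500, Nashville ≈ 2000; 3500/2000 ≈ 1.75.

≈ 1.75×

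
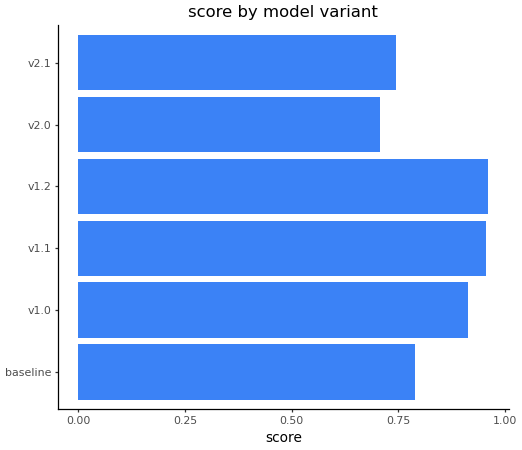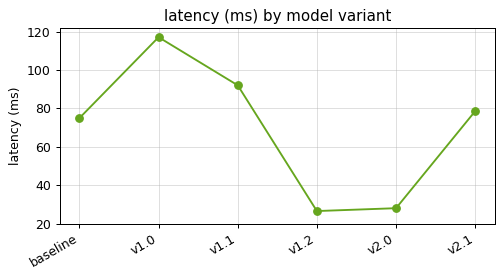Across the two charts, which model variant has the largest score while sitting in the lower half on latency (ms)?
Chart 2 median latency (ms) ≈ 80; below-median model variants: baseline, v1.2, v2.0. Among those, v1.2 has the highest score (≈ 1).

v1.2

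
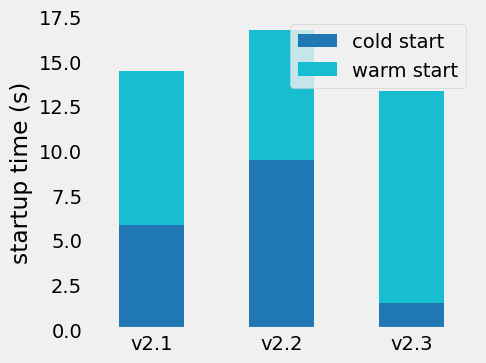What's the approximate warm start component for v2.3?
warm start top ≈ 14, bottom ≈ 2; segment ≈ 12.

≈ 12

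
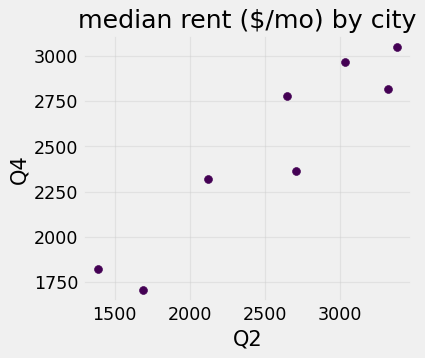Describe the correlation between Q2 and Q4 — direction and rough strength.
positive, strong

Points are positively correlated; strong (|r| ≈ 0.9).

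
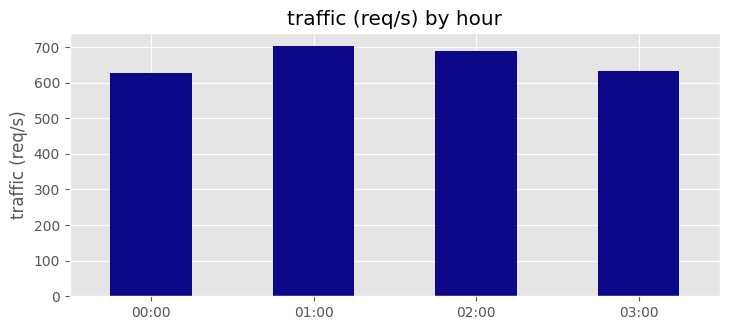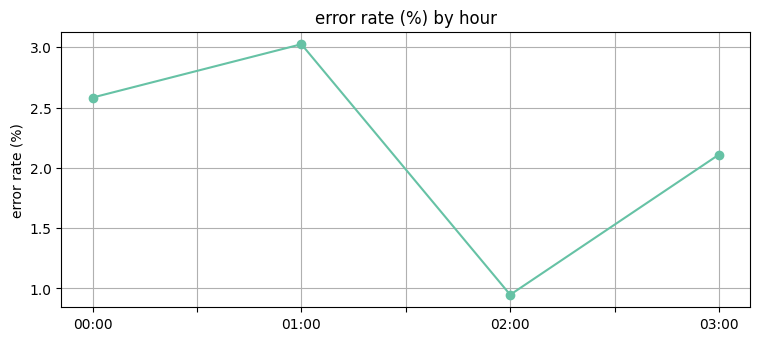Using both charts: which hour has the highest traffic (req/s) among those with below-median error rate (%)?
Chart 2 median error rate (%) ≈ 2.5; below-median hours: 02:00, 03:00. Among those, 02:00 has the highest traffic (req/s) (≈ 700).

02:00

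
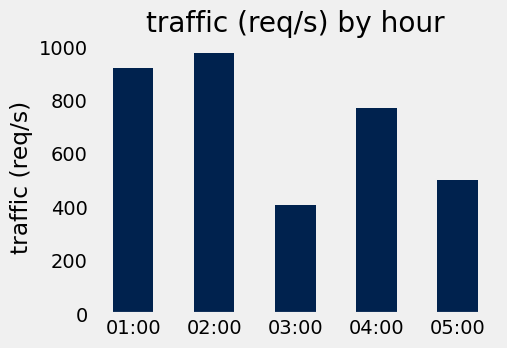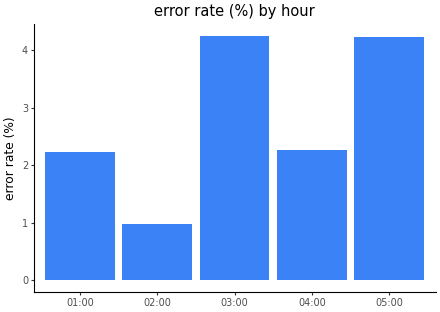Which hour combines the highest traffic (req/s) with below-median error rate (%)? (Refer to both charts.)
02:00

Chart 2 median error rate (%) ≈ 2.5; below-median hours: 01:00, 02:00. Among those, 02:00 has the highest traffic (req/s) (≈ 1000).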